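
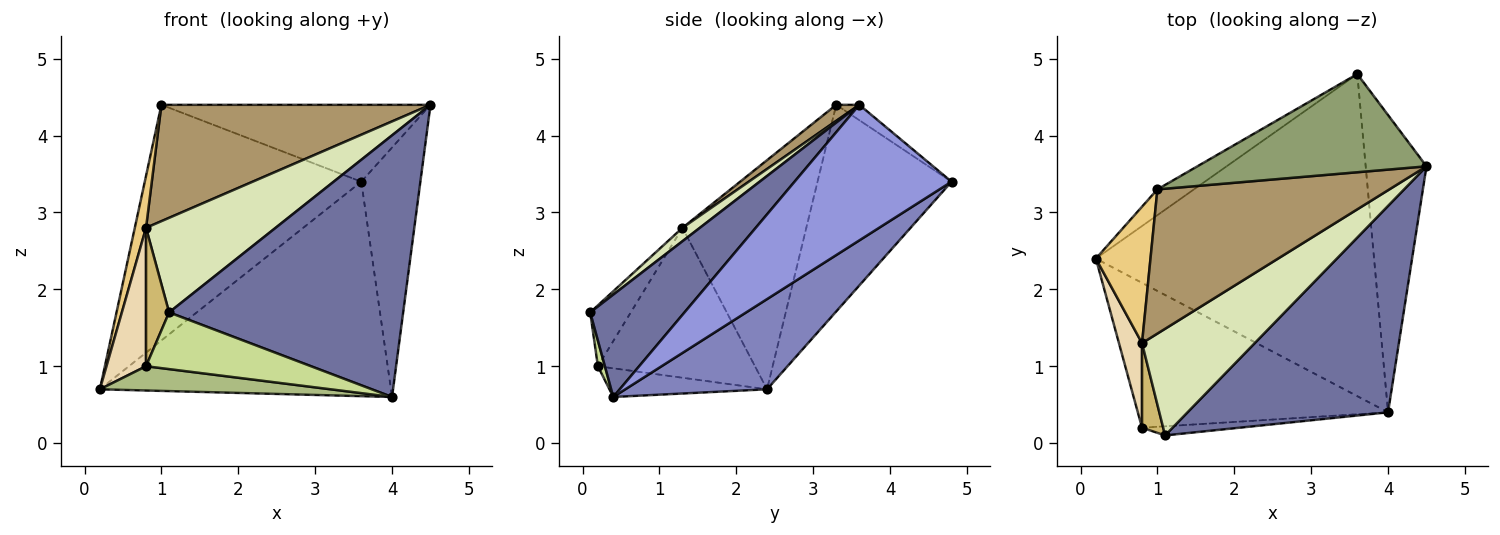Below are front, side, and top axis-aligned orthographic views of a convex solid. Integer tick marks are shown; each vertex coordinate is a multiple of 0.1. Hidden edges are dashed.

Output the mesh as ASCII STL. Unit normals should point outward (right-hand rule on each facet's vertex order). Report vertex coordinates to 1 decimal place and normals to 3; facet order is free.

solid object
 facet normal 0.301 -0.748 0.591
  outer loop
   vertex 1.1 0.1 1.7
   vertex 4.0 0.4 0.6
   vertex 4.5 3.6 4.4
  endloop
 endfacet
 facet normal 0.260 0.535 -0.804
  outer loop
   vertex 3.6 4.8 3.4
   vertex 4.0 0.4 0.6
   vertex 0.2 2.4 0.7
  endloop
 endfacet
 facet normal 0.863 0.325 -0.387
  outer loop
   vertex 3.6 4.8 3.4
   vertex 4.5 3.6 4.4
   vertex 4.0 0.4 0.6
  endloop
 endfacet
 facet normal -0.524 0.847 -0.093
  outer loop
   vertex 3.6 4.8 3.4
   vertex 0.2 2.4 0.7
   vertex 1.0 3.3 4.4
  endloop
 endfacet
 facet normal -0.053 0.616 0.786
  outer loop
   vertex 3.6 4.8 3.4
   vertex 1.0 3.3 4.4
   vertex 4.5 3.6 4.4
  endloop
 endfacet
 facet normal -0.112 -0.164 -0.980
  outer loop
   vertex 0.8 0.2 1.0
   vertex 0.2 2.4 0.7
   vertex 4.0 0.4 0.6
  endloop
 endfacet
 facet normal 0.042 -0.986 -0.159
  outer loop
   vertex 0.8 0.2 1.0
   vertex 4.0 0.4 0.6
   vertex 1.1 0.1 1.7
  endloop
 endfacet
 facet normal 0.089 -0.661 0.745
  outer loop
   vertex 0.8 1.3 2.8
   vertex 1.1 0.1 1.7
   vertex 4.5 3.6 4.4
  endloop
 endfacet
 facet normal 0.054 -0.627 0.777
  outer loop
   vertex 0.8 1.3 2.8
   vertex 4.5 3.6 4.4
   vertex 1.0 3.3 4.4
  endloop
 endfacet
 facet normal -0.832 -0.473 0.289
  outer loop
   vertex 0.8 1.3 2.8
   vertex 0.8 0.2 1.0
   vertex 1.1 0.1 1.7
  endloop
 endfacet
 facet normal -0.969 -0.088 0.231
  outer loop
   vertex 0.8 1.3 2.8
   vertex 1.0 3.3 4.4
   vertex 0.2 2.4 0.7
  endloop
 endfacet
 facet normal -0.959 -0.241 0.148
  outer loop
   vertex 0.8 1.3 2.8
   vertex 0.2 2.4 0.7
   vertex 0.8 0.2 1.0
  endloop
 endfacet
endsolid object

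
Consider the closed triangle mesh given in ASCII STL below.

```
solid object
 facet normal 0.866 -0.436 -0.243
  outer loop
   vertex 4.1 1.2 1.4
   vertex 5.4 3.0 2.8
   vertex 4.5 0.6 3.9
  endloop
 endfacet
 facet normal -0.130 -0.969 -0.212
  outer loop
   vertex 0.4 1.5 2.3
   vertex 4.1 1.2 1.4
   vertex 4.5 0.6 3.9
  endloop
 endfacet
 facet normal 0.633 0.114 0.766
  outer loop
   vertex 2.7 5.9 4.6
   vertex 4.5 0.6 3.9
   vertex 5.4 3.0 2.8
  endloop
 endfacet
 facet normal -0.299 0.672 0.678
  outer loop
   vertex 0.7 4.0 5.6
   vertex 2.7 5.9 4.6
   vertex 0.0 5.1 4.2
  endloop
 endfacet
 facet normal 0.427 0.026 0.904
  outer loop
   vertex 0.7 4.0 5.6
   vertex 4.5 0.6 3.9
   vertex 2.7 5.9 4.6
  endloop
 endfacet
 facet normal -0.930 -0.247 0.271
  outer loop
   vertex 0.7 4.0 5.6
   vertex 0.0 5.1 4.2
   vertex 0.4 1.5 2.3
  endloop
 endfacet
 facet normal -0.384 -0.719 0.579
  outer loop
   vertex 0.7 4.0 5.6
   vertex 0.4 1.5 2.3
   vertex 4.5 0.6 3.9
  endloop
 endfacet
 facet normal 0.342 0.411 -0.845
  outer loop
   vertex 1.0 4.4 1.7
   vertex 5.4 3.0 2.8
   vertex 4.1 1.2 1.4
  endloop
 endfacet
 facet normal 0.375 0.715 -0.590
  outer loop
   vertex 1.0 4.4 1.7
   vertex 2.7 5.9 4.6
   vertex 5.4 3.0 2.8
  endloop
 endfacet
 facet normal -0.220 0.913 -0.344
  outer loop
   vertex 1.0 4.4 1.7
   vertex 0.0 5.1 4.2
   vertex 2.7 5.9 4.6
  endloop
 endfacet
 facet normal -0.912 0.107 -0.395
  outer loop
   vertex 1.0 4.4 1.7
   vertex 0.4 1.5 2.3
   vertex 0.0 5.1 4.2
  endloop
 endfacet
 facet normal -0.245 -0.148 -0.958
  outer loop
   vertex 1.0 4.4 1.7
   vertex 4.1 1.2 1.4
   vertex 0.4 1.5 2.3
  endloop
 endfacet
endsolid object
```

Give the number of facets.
12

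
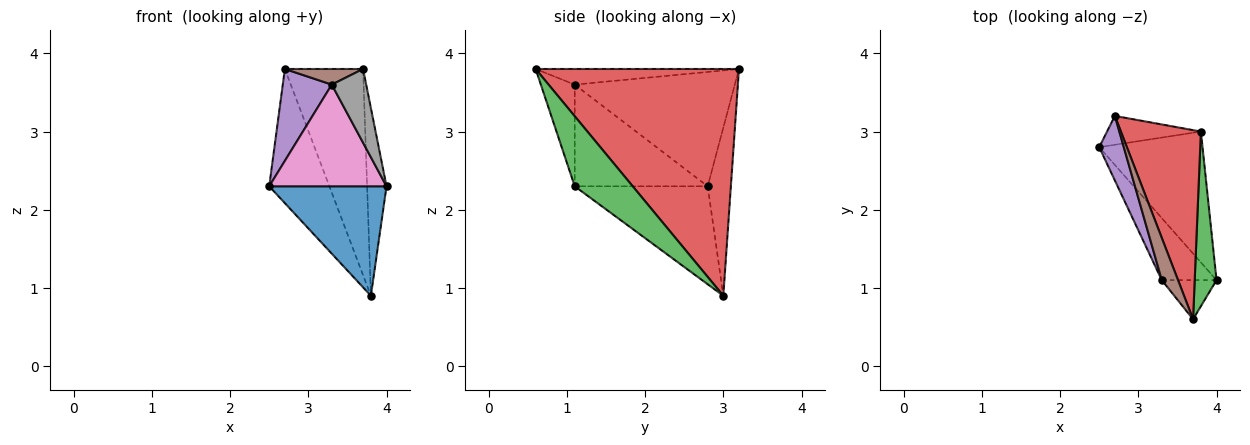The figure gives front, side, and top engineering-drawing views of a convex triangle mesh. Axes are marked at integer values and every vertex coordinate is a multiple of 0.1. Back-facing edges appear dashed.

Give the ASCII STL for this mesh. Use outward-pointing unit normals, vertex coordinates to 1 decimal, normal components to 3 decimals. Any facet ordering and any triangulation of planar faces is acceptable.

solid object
 facet normal -0.588 -0.519 -0.620
  outer loop
   vertex 3.8 3.0 0.9
   vertex 4.0 1.1 2.3
   vertex 2.5 2.8 2.3
  endloop
 endfacet
 facet normal -0.353 0.915 -0.197
  outer loop
   vertex 2.7 3.2 3.8
   vertex 3.8 3.0 0.9
   vertex 2.5 2.8 2.3
  endloop
 endfacet
 facet normal 0.909 0.305 0.283
  outer loop
   vertex 3.7 0.6 3.8
   vertex 4.0 1.1 2.3
   vertex 3.8 3.0 0.9
  endloop
 endfacet
 facet normal 0.887 0.341 0.313
  outer loop
   vertex 3.7 0.6 3.8
   vertex 3.8 3.0 0.9
   vertex 2.7 3.2 3.8
  endloop
 endfacet
 facet normal -0.937 -0.287 0.201
  outer loop
   vertex 3.3 1.1 3.6
   vertex 2.7 3.2 3.8
   vertex 2.5 2.8 2.3
  endloop
 endfacet
 facet normal -0.670 -0.258 0.696
  outer loop
   vertex 3.3 1.1 3.6
   vertex 3.7 0.6 3.8
   vertex 2.7 3.2 3.8
  endloop
 endfacet
 facet normal -0.695 -0.614 -0.374
  outer loop
   vertex 3.3 1.1 3.6
   vertex 2.5 2.8 2.3
   vertex 4.0 1.1 2.3
  endloop
 endfacet
 facet normal -0.656 -0.666 -0.353
  outer loop
   vertex 3.3 1.1 3.6
   vertex 4.0 1.1 2.3
   vertex 3.7 0.6 3.8
  endloop
 endfacet
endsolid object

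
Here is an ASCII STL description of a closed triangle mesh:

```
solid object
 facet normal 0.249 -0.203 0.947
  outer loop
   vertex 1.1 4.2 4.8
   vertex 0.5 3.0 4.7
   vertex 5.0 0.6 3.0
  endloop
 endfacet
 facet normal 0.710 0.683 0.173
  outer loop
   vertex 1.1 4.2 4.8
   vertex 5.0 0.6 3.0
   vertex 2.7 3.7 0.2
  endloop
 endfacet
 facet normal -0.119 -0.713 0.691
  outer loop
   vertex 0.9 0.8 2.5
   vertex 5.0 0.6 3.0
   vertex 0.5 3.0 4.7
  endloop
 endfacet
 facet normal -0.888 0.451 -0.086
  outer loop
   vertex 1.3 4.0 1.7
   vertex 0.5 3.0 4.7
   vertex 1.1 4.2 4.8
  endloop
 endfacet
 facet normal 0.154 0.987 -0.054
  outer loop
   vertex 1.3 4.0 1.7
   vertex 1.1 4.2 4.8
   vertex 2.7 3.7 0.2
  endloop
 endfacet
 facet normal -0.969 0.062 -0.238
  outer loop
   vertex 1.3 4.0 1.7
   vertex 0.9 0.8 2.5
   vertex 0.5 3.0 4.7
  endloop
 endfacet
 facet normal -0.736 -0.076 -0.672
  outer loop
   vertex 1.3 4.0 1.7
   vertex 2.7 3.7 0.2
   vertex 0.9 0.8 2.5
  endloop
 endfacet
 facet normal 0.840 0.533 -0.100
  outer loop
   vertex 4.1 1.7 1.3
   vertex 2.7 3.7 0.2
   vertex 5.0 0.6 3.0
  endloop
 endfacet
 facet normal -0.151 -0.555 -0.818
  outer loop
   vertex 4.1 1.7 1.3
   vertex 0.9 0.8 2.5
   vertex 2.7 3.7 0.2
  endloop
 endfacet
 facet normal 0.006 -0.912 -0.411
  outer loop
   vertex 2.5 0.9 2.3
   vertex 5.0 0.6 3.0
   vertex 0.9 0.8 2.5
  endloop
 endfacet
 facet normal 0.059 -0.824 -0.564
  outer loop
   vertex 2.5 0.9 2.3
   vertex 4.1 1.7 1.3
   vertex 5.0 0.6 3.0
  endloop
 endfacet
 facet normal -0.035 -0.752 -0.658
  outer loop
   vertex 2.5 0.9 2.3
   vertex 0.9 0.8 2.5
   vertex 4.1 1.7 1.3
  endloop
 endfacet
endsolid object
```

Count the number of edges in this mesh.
18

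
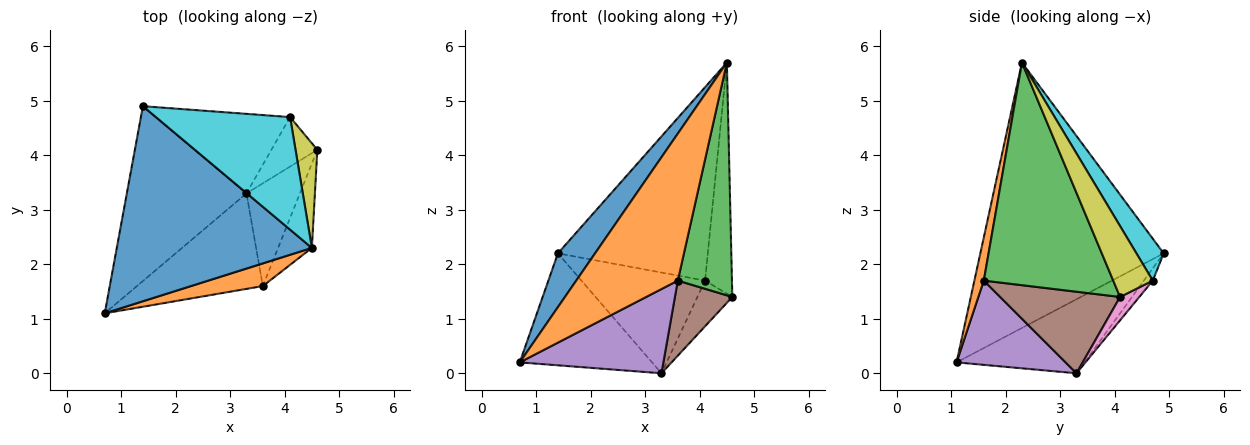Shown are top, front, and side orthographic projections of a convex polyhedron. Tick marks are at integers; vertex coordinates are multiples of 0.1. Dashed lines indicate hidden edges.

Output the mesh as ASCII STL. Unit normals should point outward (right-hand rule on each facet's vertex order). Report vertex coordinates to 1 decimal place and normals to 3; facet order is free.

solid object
 facet normal -0.795 -0.161 0.585
  outer loop
   vertex 4.5 2.3 5.7
   vertex 1.4 4.9 2.2
   vertex 0.7 1.1 0.2
  endloop
 endfacet
 facet normal 0.091 -0.984 0.152
  outer loop
   vertex 3.6 1.6 1.7
   vertex 4.5 2.3 5.7
   vertex 0.7 1.1 0.2
  endloop
 endfacet
 facet normal 0.914 -0.382 -0.139
  outer loop
   vertex 3.6 1.6 1.7
   vertex 4.6 4.1 1.4
   vertex 4.5 2.3 5.7
  endloop
 endfacet
 facet normal -0.462 0.478 -0.747
  outer loop
   vertex 3.3 3.3 0.0
   vertex 0.7 1.1 0.2
   vertex 1.4 4.9 2.2
  endloop
 endfacet
 facet normal 0.449 -0.591 -0.670
  outer loop
   vertex 3.3 3.3 0.0
   vertex 3.6 1.6 1.7
   vertex 0.7 1.1 0.2
  endloop
 endfacet
 facet normal 0.777 -0.372 -0.509
  outer loop
   vertex 3.3 3.3 0.0
   vertex 4.6 4.1 1.4
   vertex 3.6 1.6 1.7
  endloop
 endfacet
 facet normal 0.350 0.636 -0.688
  outer loop
   vertex 4.1 4.7 1.7
   vertex 4.6 4.1 1.4
   vertex 3.3 3.3 0.0
  endloop
 endfacet
 facet normal -0.057 0.784 -0.619
  outer loop
   vertex 4.1 4.7 1.7
   vertex 3.3 3.3 0.0
   vertex 1.4 4.9 2.2
  endloop
 endfacet
 facet normal 0.802 0.545 0.247
  outer loop
   vertex 4.1 4.7 1.7
   vertex 4.5 2.3 5.7
   vertex 4.6 4.1 1.4
  endloop
 endfacet
 facet normal 0.155 0.854 0.497
  outer loop
   vertex 4.1 4.7 1.7
   vertex 1.4 4.9 2.2
   vertex 4.5 2.3 5.7
  endloop
 endfacet
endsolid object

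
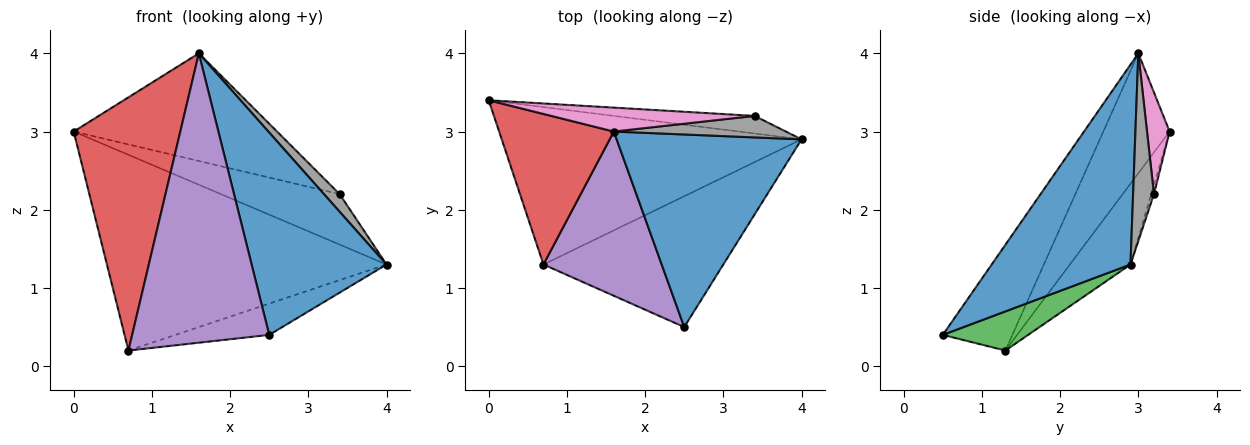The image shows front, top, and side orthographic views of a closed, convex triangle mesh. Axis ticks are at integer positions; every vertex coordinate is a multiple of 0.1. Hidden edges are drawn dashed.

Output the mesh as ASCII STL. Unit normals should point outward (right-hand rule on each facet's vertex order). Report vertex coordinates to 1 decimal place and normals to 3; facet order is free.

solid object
 facet normal 0.598 -0.581 0.553
  outer loop
   vertex 1.6 3.0 4.0
   vertex 2.5 0.5 0.4
   vertex 4.0 2.9 1.3
  endloop
 endfacet
 facet normal -0.167 0.768 -0.618
  outer loop
   vertex 0.7 1.3 0.2
   vertex 0.0 3.4 3.0
   vertex 4.0 2.9 1.3
  endloop
 endfacet
 facet normal 0.207 0.228 -0.952
  outer loop
   vertex 0.7 1.3 0.2
   vertex 4.0 2.9 1.3
   vertex 2.5 0.5 0.4
  endloop
 endfacet
 facet normal -0.471 -0.758 0.451
  outer loop
   vertex 0.7 1.3 0.2
   vertex 1.6 3.0 4.0
   vertex 0.0 3.4 3.0
  endloop
 endfacet
 facet normal -0.404 -0.796 0.452
  outer loop
   vertex 0.7 1.3 0.2
   vertex 2.5 0.5 0.4
   vertex 1.6 3.0 4.0
  endloop
 endfacet
 facet normal -0.022 0.944 -0.329
  outer loop
   vertex 3.4 3.2 2.2
   vertex 4.0 2.9 1.3
   vertex 0.0 3.4 3.0
  endloop
 endfacet
 facet normal 0.108 0.970 0.216
  outer loop
   vertex 3.4 3.2 2.2
   vertex 0.0 3.4 3.0
   vertex 1.6 3.0 4.0
  endloop
 endfacet
 facet normal 0.645 -0.484 0.591
  outer loop
   vertex 3.4 3.2 2.2
   vertex 1.6 3.0 4.0
   vertex 4.0 2.9 1.3
  endloop
 endfacet
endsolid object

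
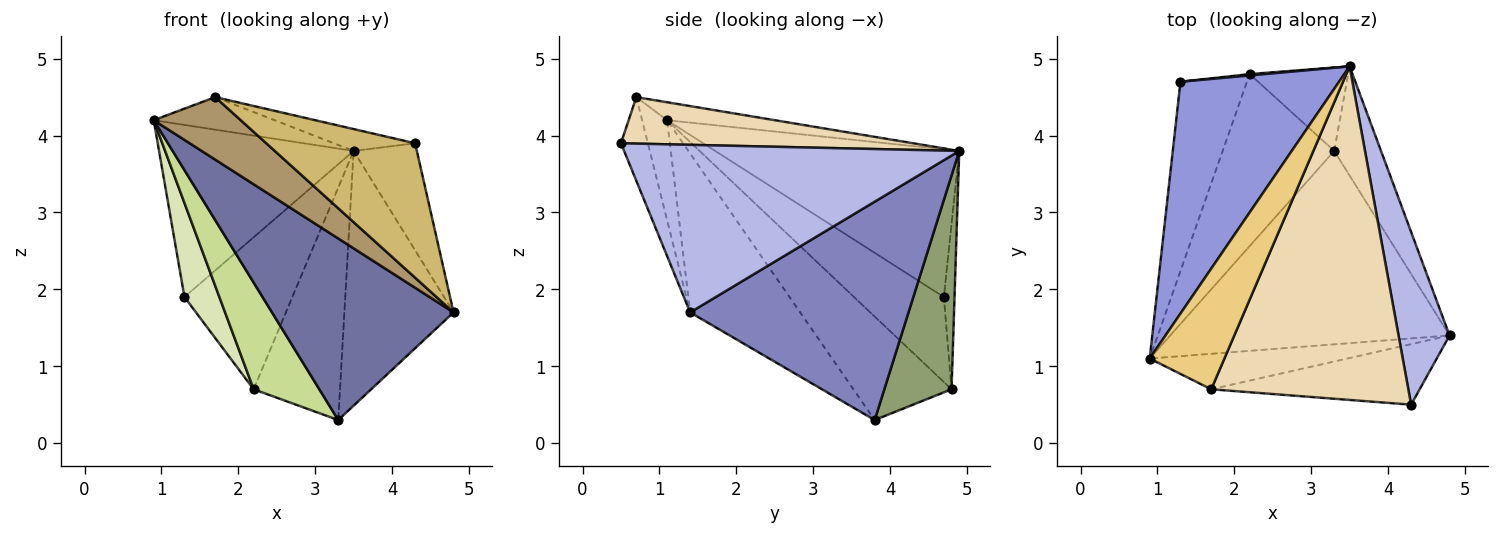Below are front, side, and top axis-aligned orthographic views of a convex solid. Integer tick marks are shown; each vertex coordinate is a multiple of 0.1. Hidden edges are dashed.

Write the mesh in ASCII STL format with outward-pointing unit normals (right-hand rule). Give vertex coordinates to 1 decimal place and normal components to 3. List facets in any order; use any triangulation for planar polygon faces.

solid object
 facet normal -0.383 -0.632 -0.673
  outer loop
   vertex 3.3 3.8 0.3
   vertex 4.8 1.4 1.7
   vertex 0.9 1.1 4.2
  endloop
 endfacet
 facet normal 0.878 0.439 -0.188
  outer loop
   vertex 3.3 3.8 0.3
   vertex 3.5 4.9 3.8
   vertex 4.8 1.4 1.7
  endloop
 endfacet
 facet normal -0.599 0.477 0.643
  outer loop
   vertex 1.3 4.7 1.9
   vertex 0.9 1.1 4.2
   vertex 3.5 4.9 3.8
  endloop
 endfacet
 facet normal 0.941 0.178 0.287
  outer loop
   vertex 4.3 0.5 3.9
   vertex 4.8 1.4 1.7
   vertex 3.5 4.9 3.8
  endloop
 endfacet
 facet normal 0.591 0.759 -0.272
  outer loop
   vertex 2.2 4.8 0.7
   vertex 3.5 4.9 3.8
   vertex 3.3 3.8 0.3
  endloop
 endfacet
 facet normal -0.098 0.995 0.009
  outer loop
   vertex 2.2 4.8 0.7
   vertex 1.3 4.7 1.9
   vertex 3.5 4.9 3.8
  endloop
 endfacet
 facet normal -0.619 -0.414 -0.667
  outer loop
   vertex 2.2 4.8 0.7
   vertex 3.3 3.8 0.3
   vertex 0.9 1.1 4.2
  endloop
 endfacet
 facet normal -0.753 -0.293 -0.589
  outer loop
   vertex 2.2 4.8 0.7
   vertex 0.9 1.1 4.2
   vertex 1.3 4.7 1.9
  endloop
 endfacet
 facet normal -0.242 -0.844 -0.479
  outer loop
   vertex 1.7 0.7 4.5
   vertex 0.9 1.1 4.2
   vertex 4.8 1.4 1.7
  endloop
 endfacet
 facet normal -0.163 -0.900 -0.405
  outer loop
   vertex 1.7 0.7 4.5
   vertex 4.8 1.4 1.7
   vertex 4.3 0.5 3.9
  endloop
 endfacet
 facet normal -0.226 0.254 0.941
  outer loop
   vertex 1.7 0.7 4.5
   vertex 3.5 4.9 3.8
   vertex 0.9 1.1 4.2
  endloop
 endfacet
 facet normal 0.229 0.064 0.971
  outer loop
   vertex 1.7 0.7 4.5
   vertex 4.3 0.5 3.9
   vertex 3.5 4.9 3.8
  endloop
 endfacet
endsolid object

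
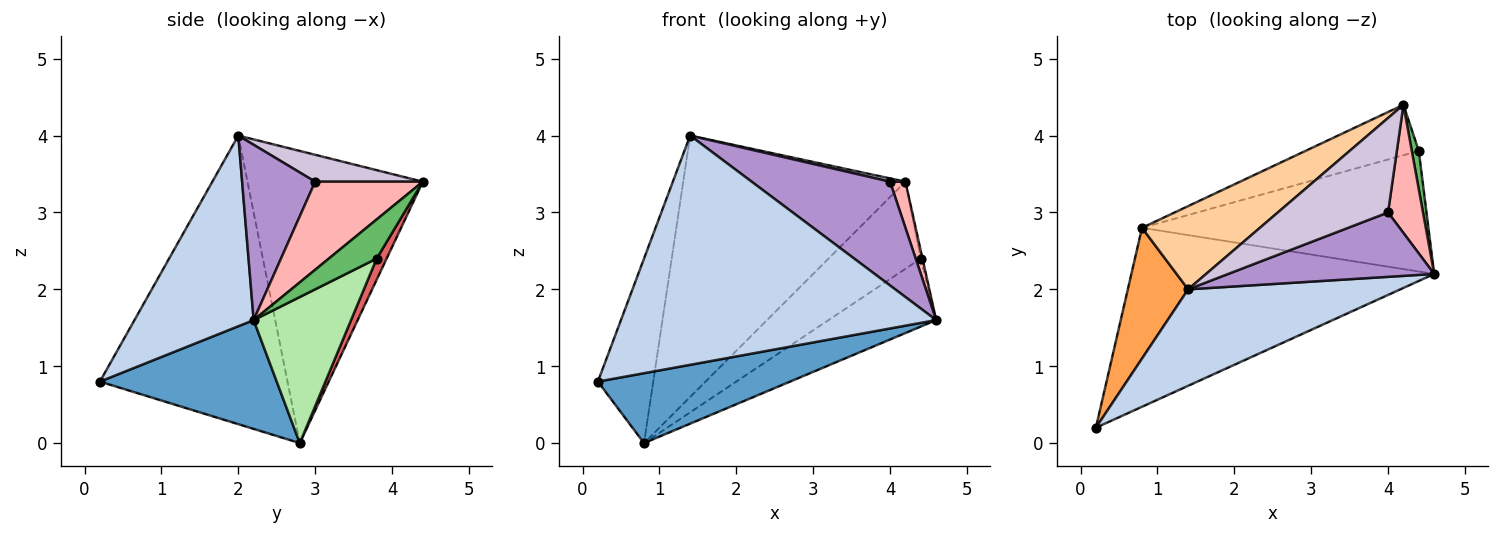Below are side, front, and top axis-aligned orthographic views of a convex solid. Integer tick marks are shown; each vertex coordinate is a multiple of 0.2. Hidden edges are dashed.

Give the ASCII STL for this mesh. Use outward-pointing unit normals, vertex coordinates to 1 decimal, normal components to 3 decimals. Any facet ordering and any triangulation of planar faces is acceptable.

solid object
 facet normal 0.317 -0.345 -0.883
  outer loop
   vertex 0.8 2.8 0.0
   vertex 4.6 2.2 1.6
   vertex 0.2 0.2 0.8
  endloop
 endfacet
 facet normal 0.329 -0.870 0.366
  outer loop
   vertex 1.4 2.0 4.0
   vertex 0.2 0.2 0.8
   vertex 4.6 2.2 1.6
  endloop
 endfacet
 facet normal -0.940 0.277 0.197
  outer loop
   vertex 1.4 2.0 4.0
   vertex 0.8 2.8 0.0
   vertex 0.2 0.2 0.8
  endloop
 endfacet
 facet normal -0.601 0.762 0.242
  outer loop
   vertex 1.4 2.0 4.0
   vertex 4.2 4.4 3.4
   vertex 0.8 2.8 0.0
  endloop
 endfacet
 facet normal 0.984 0.035 0.176
  outer loop
   vertex 4.4 3.8 2.4
   vertex 4.2 4.4 3.4
   vertex 4.6 2.2 1.6
  endloop
 endfacet
 facet normal 0.406 0.449 -0.796
  outer loop
   vertex 4.4 3.8 2.4
   vertex 4.6 2.2 1.6
   vertex 0.8 2.8 0.0
  endloop
 endfacet
 facet normal 0.093 0.862 -0.499
  outer loop
   vertex 4.4 3.8 2.4
   vertex 0.8 2.8 0.0
   vertex 4.2 4.4 3.4
  endloop
 endfacet
 facet normal 0.921 -0.132 0.366
  outer loop
   vertex 4.0 3.0 3.4
   vertex 4.6 2.2 1.6
   vertex 4.2 4.4 3.4
  endloop
 endfacet
 facet normal 0.409 -0.775 0.481
  outer loop
   vertex 4.0 3.0 3.4
   vertex 1.4 2.0 4.0
   vertex 4.6 2.2 1.6
  endloop
 endfacet
 facet normal 0.237 -0.034 0.971
  outer loop
   vertex 4.0 3.0 3.4
   vertex 4.2 4.4 3.4
   vertex 1.4 2.0 4.0
  endloop
 endfacet
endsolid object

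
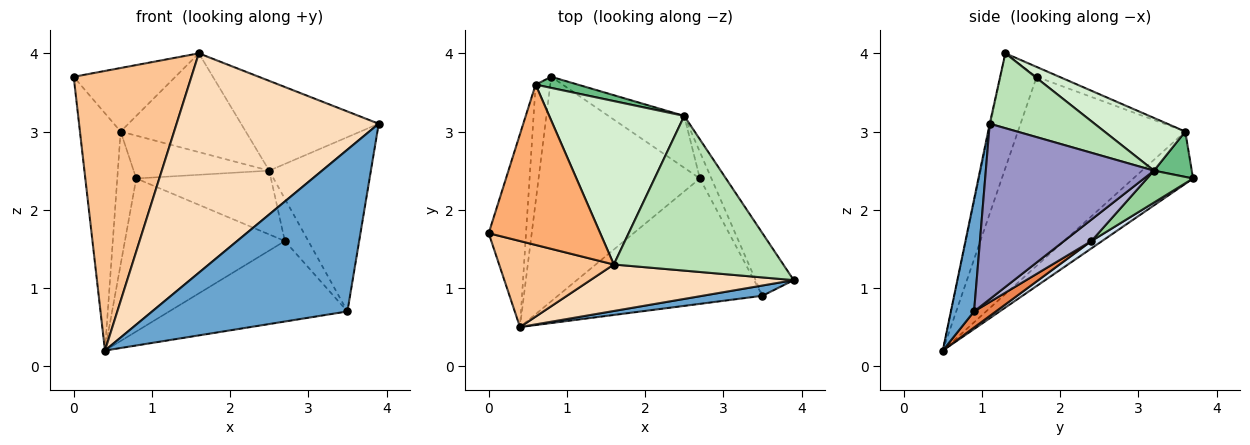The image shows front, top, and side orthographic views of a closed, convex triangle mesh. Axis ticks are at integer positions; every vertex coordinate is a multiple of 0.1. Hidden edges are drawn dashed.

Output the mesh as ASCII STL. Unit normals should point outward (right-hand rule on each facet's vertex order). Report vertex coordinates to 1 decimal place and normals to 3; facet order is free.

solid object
 facet normal 0.118 -0.991 0.063
  outer loop
   vertex 3.5 0.9 0.7
   vertex 3.9 1.1 3.1
   vertex 0.4 0.5 0.2
  endloop
 endfacet
 facet normal -0.954 0.232 -0.189
  outer loop
   vertex 0.6 3.6 3.0
   vertex 0.4 0.5 0.2
   vertex 0.0 1.7 3.7
  endloop
 endfacet
 facet normal -0.921 0.293 -0.258
  outer loop
   vertex 0.6 3.6 3.0
   vertex 0.8 3.7 2.4
   vertex 0.4 0.5 0.2
  endloop
 endfacet
 facet normal 0.038 0.563 -0.826
  outer loop
   vertex 2.7 2.4 1.6
   vertex 0.4 0.5 0.2
   vertex 0.8 3.7 2.4
  endloop
 endfacet
 facet normal 0.066 0.539 -0.840
  outer loop
   vertex 2.7 2.4 1.6
   vertex 3.5 0.9 0.7
   vertex 0.4 0.5 0.2
  endloop
 endfacet
 facet normal -0.082 0.367 0.927
  outer loop
   vertex 1.6 1.3 4.0
   vertex 0.6 3.6 3.0
   vertex 0.0 1.7 3.7
  endloop
 endfacet
 facet normal -0.282 -0.917 0.282
  outer loop
   vertex 1.6 1.3 4.0
   vertex 0.0 1.7 3.7
   vertex 0.4 0.5 0.2
  endloop
 endfacet
 facet normal -0.004 -0.978 0.207
  outer loop
   vertex 1.6 1.3 4.0
   vertex 0.4 0.5 0.2
   vertex 3.9 1.1 3.1
  endloop
 endfacet
 facet normal 0.261 0.934 0.243
  outer loop
   vertex 2.5 3.2 2.5
   vertex 0.8 3.7 2.4
   vertex 0.6 3.6 3.0
  endloop
 endfacet
 facet normal 0.256 0.750 -0.610
  outer loop
   vertex 2.5 3.2 2.5
   vertex 2.7 2.4 1.6
   vertex 0.8 3.7 2.4
  endloop
 endfacet
 facet normal 0.357 0.469 0.808
  outer loop
   vertex 2.5 3.2 2.5
   vertex 1.6 1.3 4.0
   vertex 3.9 1.1 3.1
  endloop
 endfacet
 facet normal 0.317 0.491 0.812
  outer loop
   vertex 2.5 3.2 2.5
   vertex 0.6 3.6 3.0
   vertex 1.6 1.3 4.0
  endloop
 endfacet
 facet normal 0.841 0.509 -0.183
  outer loop
   vertex 2.5 3.2 2.5
   vertex 3.9 1.1 3.1
   vertex 3.5 0.9 0.7
  endloop
 endfacet
 facet normal 0.703 0.602 -0.379
  outer loop
   vertex 2.5 3.2 2.5
   vertex 3.5 0.9 0.7
   vertex 2.7 2.4 1.6
  endloop
 endfacet
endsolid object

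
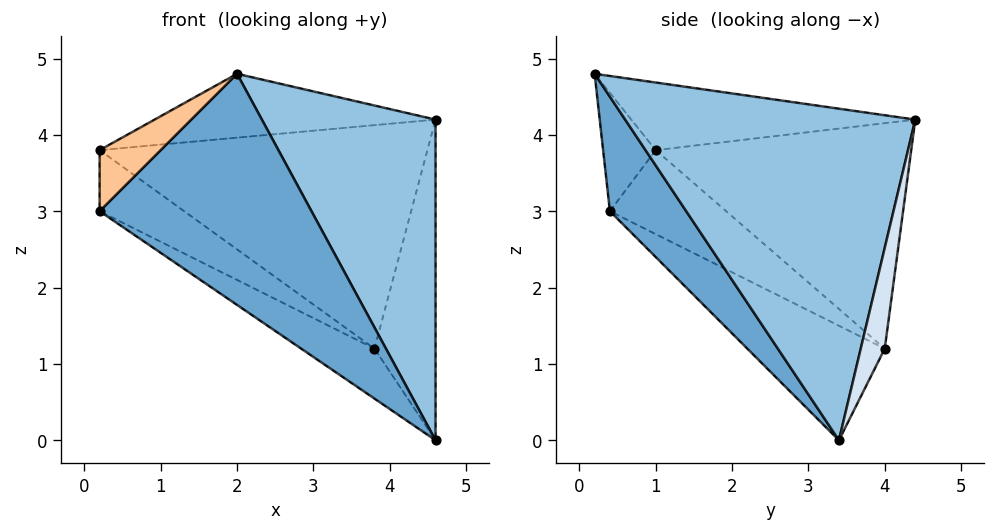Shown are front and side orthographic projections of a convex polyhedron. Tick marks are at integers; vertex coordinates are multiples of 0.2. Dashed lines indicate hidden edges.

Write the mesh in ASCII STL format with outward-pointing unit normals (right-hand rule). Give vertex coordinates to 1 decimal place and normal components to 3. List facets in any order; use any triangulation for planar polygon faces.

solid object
 facet normal 0.310 -0.860 -0.405
  outer loop
   vertex 2.0 0.2 4.8
   vertex 0.2 0.4 3.0
   vertex 4.6 3.4 0.0
  endloop
 endfacet
 facet normal 0.852 -0.510 0.121
  outer loop
   vertex 4.6 4.4 4.2
   vertex 2.0 0.2 4.8
   vertex 4.6 3.4 0.0
  endloop
 endfacet
 facet normal -0.681 0.363 -0.636
  outer loop
   vertex 3.8 4.0 1.2
   vertex 4.6 3.4 0.0
   vertex 0.2 0.4 3.0
  endloop
 endfacet
 facet normal 0.357 0.909 -0.216
  outer loop
   vertex 3.8 4.0 1.2
   vertex 4.6 4.4 4.2
   vertex 4.6 3.4 0.0
  endloop
 endfacet
 facet normal -0.740 0.538 -0.404
  outer loop
   vertex 0.2 1.0 3.8
   vertex 3.8 4.0 1.2
   vertex 0.2 0.4 3.0
  endloop
 endfacet
 facet normal -0.614 0.787 0.059
  outer loop
   vertex 0.2 1.0 3.8
   vertex 4.6 4.4 4.2
   vertex 3.8 4.0 1.2
  endloop
 endfacet
 facet normal -0.567 -0.659 0.494
  outer loop
   vertex 0.2 1.0 3.8
   vertex 0.2 0.4 3.0
   vertex 2.0 0.2 4.8
  endloop
 endfacet
 facet normal -0.339 0.336 0.879
  outer loop
   vertex 0.2 1.0 3.8
   vertex 2.0 0.2 4.8
   vertex 4.6 4.4 4.2
  endloop
 endfacet
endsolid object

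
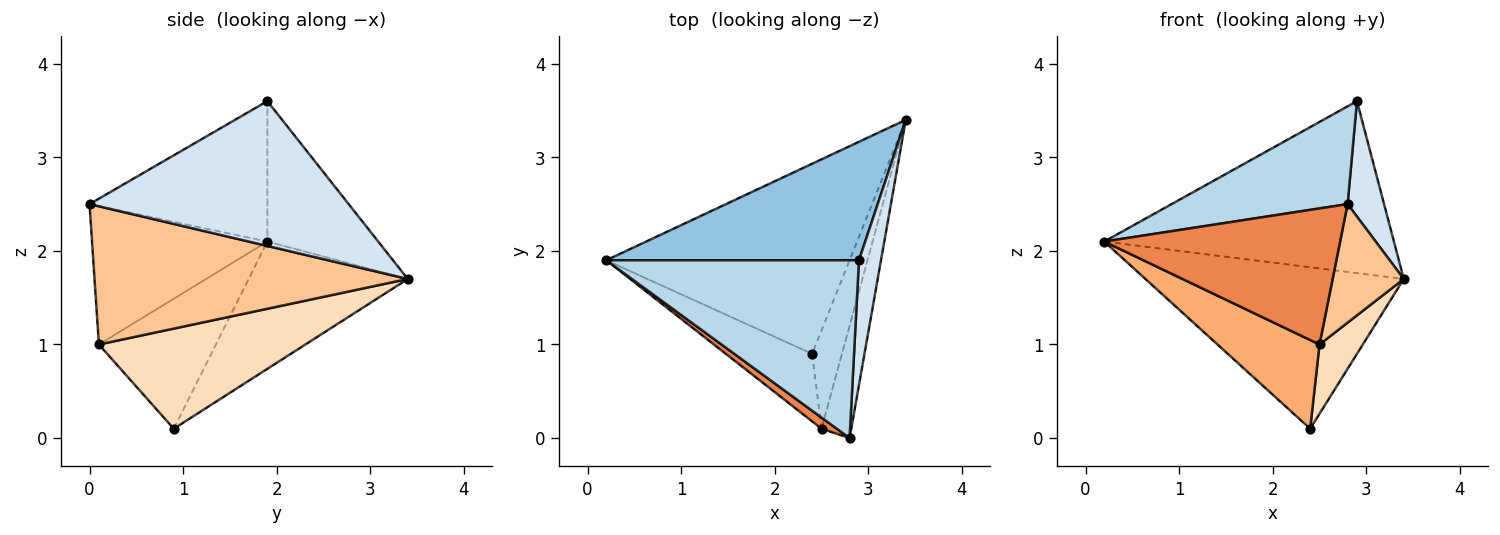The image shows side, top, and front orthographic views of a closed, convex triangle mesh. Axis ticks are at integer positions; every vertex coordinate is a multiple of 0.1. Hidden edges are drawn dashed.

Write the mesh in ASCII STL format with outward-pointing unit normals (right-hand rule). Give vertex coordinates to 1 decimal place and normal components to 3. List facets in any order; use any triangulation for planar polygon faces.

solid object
 facet normal -0.370 0.601 -0.708
  outer loop
   vertex 2.4 0.9 0.1
   vertex 0.2 1.9 2.1
   vertex 3.4 3.4 1.7
  endloop
 endfacet
 facet normal -0.301 0.785 0.541
  outer loop
   vertex 2.9 1.9 3.6
   vertex 3.4 3.4 1.7
   vertex 0.2 1.9 2.1
  endloop
 endfacet
 facet normal -0.438 -0.433 0.788
  outer loop
   vertex 2.9 1.9 3.6
   vertex 0.2 1.9 2.1
   vertex 2.8 0.0 2.5
  endloop
 endfacet
 facet normal 0.979 -0.138 0.149
  outer loop
   vertex 2.9 1.9 3.6
   vertex 2.8 0.0 2.5
   vertex 3.4 3.4 1.7
  endloop
 endfacet
 facet normal -0.595 -0.801 0.066
  outer loop
   vertex 2.5 0.1 1.0
   vertex 2.8 0.0 2.5
   vertex 0.2 1.9 2.1
  endloop
 endfacet
 facet normal -0.674 -0.588 -0.448
  outer loop
   vertex 2.5 0.1 1.0
   vertex 0.2 1.9 2.1
   vertex 2.4 0.9 0.1
  endloop
 endfacet
 facet normal 0.954 -0.217 -0.205
  outer loop
   vertex 2.5 0.1 1.0
   vertex 3.4 3.4 1.7
   vertex 2.8 0.0 2.5
  endloop
 endfacet
 facet normal 0.940 -0.197 -0.280
  outer loop
   vertex 2.5 0.1 1.0
   vertex 2.4 0.9 0.1
   vertex 3.4 3.4 1.7
  endloop
 endfacet
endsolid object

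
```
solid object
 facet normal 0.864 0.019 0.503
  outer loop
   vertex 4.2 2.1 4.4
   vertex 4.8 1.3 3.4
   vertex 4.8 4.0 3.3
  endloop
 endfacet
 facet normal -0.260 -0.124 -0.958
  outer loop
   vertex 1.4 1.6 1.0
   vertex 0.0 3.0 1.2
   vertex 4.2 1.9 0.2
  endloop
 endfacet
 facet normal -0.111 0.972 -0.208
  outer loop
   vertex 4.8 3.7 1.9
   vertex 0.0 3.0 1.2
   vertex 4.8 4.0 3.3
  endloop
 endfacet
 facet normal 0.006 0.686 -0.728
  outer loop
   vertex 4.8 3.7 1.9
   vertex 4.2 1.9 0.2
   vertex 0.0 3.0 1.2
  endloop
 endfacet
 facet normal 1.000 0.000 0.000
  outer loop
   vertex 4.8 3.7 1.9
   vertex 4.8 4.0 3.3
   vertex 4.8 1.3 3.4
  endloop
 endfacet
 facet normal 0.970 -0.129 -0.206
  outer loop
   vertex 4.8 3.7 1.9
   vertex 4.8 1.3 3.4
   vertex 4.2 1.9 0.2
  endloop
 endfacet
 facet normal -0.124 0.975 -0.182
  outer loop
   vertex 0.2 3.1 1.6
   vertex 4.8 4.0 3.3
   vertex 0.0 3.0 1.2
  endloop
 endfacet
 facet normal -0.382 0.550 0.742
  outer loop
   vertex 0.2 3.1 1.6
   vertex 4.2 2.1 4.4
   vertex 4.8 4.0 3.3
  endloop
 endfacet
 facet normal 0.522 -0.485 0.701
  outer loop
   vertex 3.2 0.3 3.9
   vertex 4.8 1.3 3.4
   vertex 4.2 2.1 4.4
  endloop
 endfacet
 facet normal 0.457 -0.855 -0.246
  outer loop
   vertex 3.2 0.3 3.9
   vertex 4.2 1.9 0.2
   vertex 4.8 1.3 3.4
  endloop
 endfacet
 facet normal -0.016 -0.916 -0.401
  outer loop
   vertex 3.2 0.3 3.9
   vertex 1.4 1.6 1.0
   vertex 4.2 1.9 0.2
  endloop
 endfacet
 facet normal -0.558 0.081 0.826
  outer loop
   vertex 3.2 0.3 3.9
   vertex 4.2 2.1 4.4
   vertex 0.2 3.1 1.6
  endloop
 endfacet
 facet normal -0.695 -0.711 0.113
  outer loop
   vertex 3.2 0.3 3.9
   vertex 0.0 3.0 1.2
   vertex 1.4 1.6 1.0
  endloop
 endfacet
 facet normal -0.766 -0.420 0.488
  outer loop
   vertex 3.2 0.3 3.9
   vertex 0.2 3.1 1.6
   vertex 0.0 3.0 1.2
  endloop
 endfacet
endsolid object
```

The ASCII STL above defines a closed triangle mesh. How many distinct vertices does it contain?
9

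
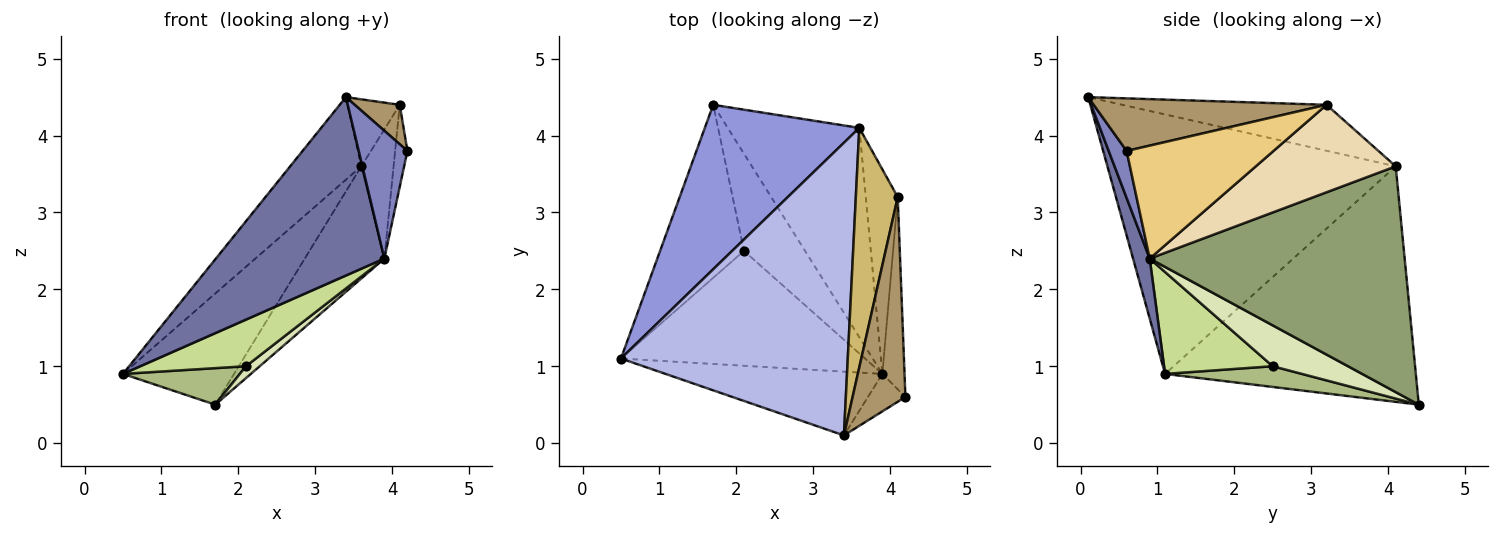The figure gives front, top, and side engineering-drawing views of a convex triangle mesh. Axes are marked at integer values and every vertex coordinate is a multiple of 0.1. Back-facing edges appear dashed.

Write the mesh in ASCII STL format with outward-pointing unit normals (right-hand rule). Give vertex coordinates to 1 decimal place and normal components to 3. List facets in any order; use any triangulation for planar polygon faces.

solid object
 facet normal 0.093 -0.938 -0.335
  outer loop
   vertex 3.9 0.9 2.4
   vertex 3.4 0.1 4.5
   vertex 0.5 1.1 0.9
  endloop
 endfacet
 facet normal 0.333 -0.905 -0.265
  outer loop
   vertex 3.9 0.9 2.4
   vertex 4.2 0.6 3.8
   vertex 3.4 0.1 4.5
  endloop
 endfacet
 facet normal -0.784 0.347 0.514
  outer loop
   vertex 3.6 4.1 3.6
   vertex 1.7 4.4 0.5
   vertex 0.5 1.1 0.9
  endloop
 endfacet
 facet normal -0.740 0.183 0.647
  outer loop
   vertex 3.6 4.1 3.6
   vertex 0.5 1.1 0.9
   vertex 3.4 0.1 4.5
  endloop
 endfacet
 facet normal 0.834 0.260 -0.486
  outer loop
   vertex 3.6 4.1 3.6
   vertex 3.9 0.9 2.4
   vertex 1.7 4.4 0.5
  endloop
 endfacet
 facet normal 0.235 -0.201 -0.951
  outer loop
   vertex 2.1 2.5 1.0
   vertex 0.5 1.1 0.9
   vertex 1.7 4.4 0.5
  endloop
 endfacet
 facet normal 0.361 -0.350 -0.864
  outer loop
   vertex 2.1 2.5 1.0
   vertex 3.9 0.9 2.4
   vertex 0.5 1.1 0.9
  endloop
 endfacet
 facet normal 0.553 -0.101 -0.827
  outer loop
   vertex 2.1 2.5 1.0
   vertex 1.7 4.4 0.5
   vertex 3.9 0.9 2.4
  endloop
 endfacet
 facet normal 0.699 -0.135 0.702
  outer loop
   vertex 4.1 3.2 4.4
   vertex 3.4 0.1 4.5
   vertex 4.2 0.6 3.8
  endloop
 endfacet
 facet normal -0.726 0.185 0.662
  outer loop
   vertex 4.1 3.2 4.4
   vertex 3.6 4.1 3.6
   vertex 3.4 0.1 4.5
  endloop
 endfacet
 facet normal 0.978 0.082 -0.192
  outer loop
   vertex 4.1 3.2 4.4
   vertex 4.2 0.6 3.8
   vertex 3.9 0.9 2.4
  endloop
 endfacet
 facet normal 0.918 0.212 -0.335
  outer loop
   vertex 4.1 3.2 4.4
   vertex 3.9 0.9 2.4
   vertex 3.6 4.1 3.6
  endloop
 endfacet
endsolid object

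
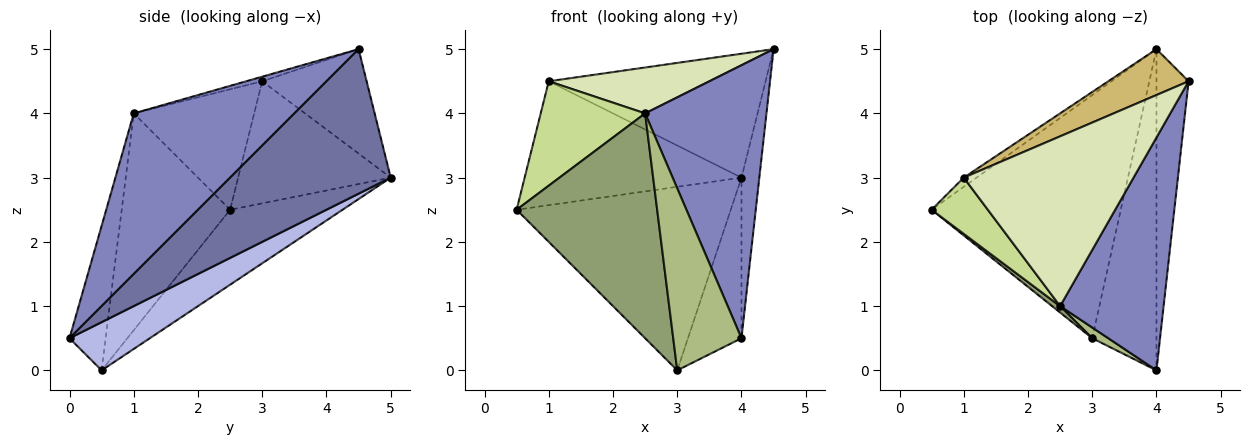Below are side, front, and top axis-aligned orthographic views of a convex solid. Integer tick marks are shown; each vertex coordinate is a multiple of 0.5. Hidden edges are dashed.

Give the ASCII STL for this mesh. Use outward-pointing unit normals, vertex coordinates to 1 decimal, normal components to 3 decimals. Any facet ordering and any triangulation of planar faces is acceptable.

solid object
 facet normal 0.970 0.108 -0.216
  outer loop
   vertex 4.0 5.0 3.0
   vertex 4.5 4.5 5.0
   vertex 4.0 0.0 0.5
  endloop
 endfacet
 facet normal 0.710 -0.536 0.457
  outer loop
   vertex 2.5 1.0 4.0
   vertex 4.0 0.0 0.5
   vertex 4.5 4.5 5.0
  endloop
 endfacet
 facet normal -0.302 0.574 -0.761
  outer loop
   vertex 3.0 0.5 0.0
   vertex 0.5 2.5 2.5
   vertex 4.0 5.0 3.0
  endloop
 endfacet
 facet normal 0.557 0.371 -0.743
  outer loop
   vertex 3.0 0.5 0.0
   vertex 4.0 5.0 3.0
   vertex 4.0 0.0 0.5
  endloop
 endfacet
 facet normal -0.611 -0.792 0.023
  outer loop
   vertex 3.0 0.5 0.0
   vertex 2.5 1.0 4.0
   vertex 0.5 2.5 2.5
  endloop
 endfacet
 facet normal -0.467 -0.883 0.052
  outer loop
   vertex 3.0 0.5 0.0
   vertex 4.0 0.0 0.5
   vertex 2.5 1.0 4.0
  endloop
 endfacet
 facet normal -0.713 -0.618 0.333
  outer loop
   vertex 1.0 3.0 4.5
   vertex 0.5 2.5 2.5
   vertex 2.5 1.0 4.0
  endloop
 endfacet
 facet normal -0.026 -0.261 0.965
  outer loop
   vertex 1.0 3.0 4.5
   vertex 2.5 1.0 4.0
   vertex 4.5 4.5 5.0
  endloop
 endfacet
 facet normal -0.574 0.816 -0.060
  outer loop
   vertex 1.0 3.0 4.5
   vertex 4.0 5.0 3.0
   vertex 0.5 2.5 2.5
  endloop
 endfacet
 facet normal -0.412 0.855 0.317
  outer loop
   vertex 1.0 3.0 4.5
   vertex 4.5 4.5 5.0
   vertex 4.0 5.0 3.0
  endloop
 endfacet
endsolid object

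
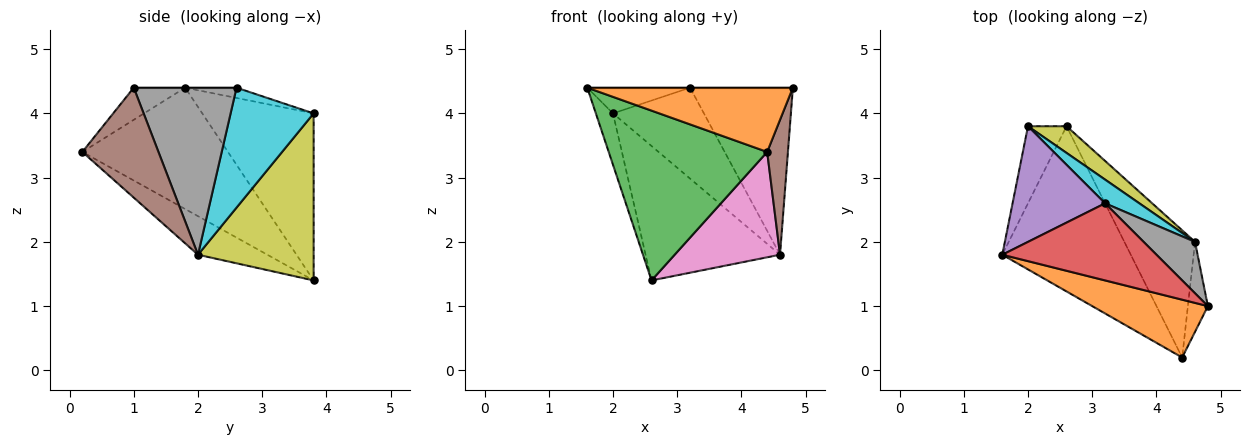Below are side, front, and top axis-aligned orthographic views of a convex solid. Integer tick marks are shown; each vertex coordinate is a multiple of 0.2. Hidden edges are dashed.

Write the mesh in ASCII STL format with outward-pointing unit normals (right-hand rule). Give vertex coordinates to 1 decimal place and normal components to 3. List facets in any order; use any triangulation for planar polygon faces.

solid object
 facet normal -0.964 0.148 -0.222
  outer loop
   vertex 2.0 3.8 4.0
   vertex 2.6 3.8 1.4
   vertex 1.6 1.8 4.4
  endloop
 endfacet
 facet normal -0.183 -0.731 0.658
  outer loop
   vertex 4.4 0.2 3.4
   vertex 4.8 1.0 4.4
   vertex 1.6 1.8 4.4
  endloop
 endfacet
 facet normal -0.550 -0.599 -0.582
  outer loop
   vertex 4.4 0.2 3.4
   vertex 1.6 1.8 4.4
   vertex 2.6 3.8 1.4
  endloop
 endfacet
 facet normal 0.000 0.000 1.000
  outer loop
   vertex 3.2 2.6 4.4
   vertex 1.6 1.8 4.4
   vertex 4.8 1.0 4.4
  endloop
 endfacet
 facet normal -0.108 0.216 0.970
  outer loop
   vertex 3.2 2.6 4.4
   vertex 2.0 3.8 4.0
   vertex 1.6 1.8 4.4
  endloop
 endfacet
 facet normal 0.950 -0.259 -0.173
  outer loop
   vertex 4.6 2.0 1.8
   vertex 4.8 1.0 4.4
   vertex 4.4 0.2 3.4
  endloop
 endfacet
 facet normal -0.387 -0.588 -0.710
  outer loop
   vertex 4.6 2.0 1.8
   vertex 4.4 0.2 3.4
   vertex 2.6 3.8 1.4
  endloop
 endfacet
 facet normal 0.691 0.691 0.213
  outer loop
   vertex 4.6 2.0 1.8
   vertex 3.2 2.6 4.4
   vertex 4.8 1.0 4.4
  endloop
 endfacet
 facet normal 0.645 0.750 0.149
  outer loop
   vertex 4.6 2.0 1.8
   vertex 2.6 3.8 1.4
   vertex 2.0 3.8 4.0
  endloop
 endfacet
 facet normal 0.662 0.725 0.189
  outer loop
   vertex 4.6 2.0 1.8
   vertex 2.0 3.8 4.0
   vertex 3.2 2.6 4.4
  endloop
 endfacet
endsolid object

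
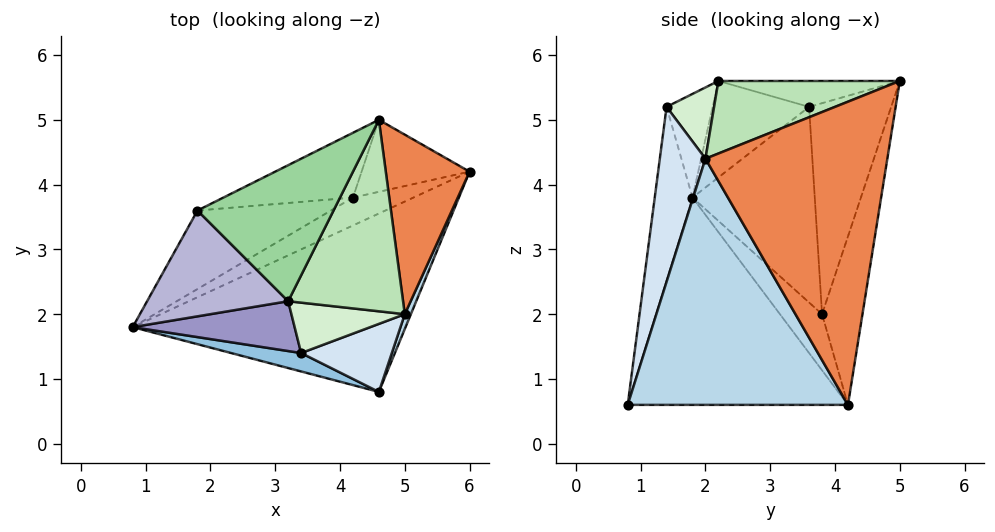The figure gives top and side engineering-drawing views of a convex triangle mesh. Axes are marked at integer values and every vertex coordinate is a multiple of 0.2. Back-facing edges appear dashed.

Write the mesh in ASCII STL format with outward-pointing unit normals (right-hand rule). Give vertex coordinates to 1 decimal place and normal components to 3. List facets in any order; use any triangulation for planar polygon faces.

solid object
 facet normal -0.587 0.242 -0.773
  outer loop
   vertex 4.6 0.8 0.6
   vertex 0.8 1.8 3.8
   vertex 6.0 4.2 0.6
  endloop
 endfacet
 facet normal -0.192 -0.978 0.077
  outer loop
   vertex 3.4 1.4 5.2
   vertex 0.8 1.8 3.8
   vertex 4.6 0.8 0.6
  endloop
 endfacet
 facet normal 0.924 -0.381 0.023
  outer loop
   vertex 5.0 2.0 4.4
   vertex 4.6 0.8 0.6
   vertex 6.0 4.2 0.6
  endloop
 endfacet
 facet normal 0.440 -0.869 0.228
  outer loop
   vertex 5.0 2.0 4.4
   vertex 3.4 1.4 5.2
   vertex 4.6 0.8 0.6
  endloop
 endfacet
 facet normal 0.964 0.022 0.266
  outer loop
   vertex 5.0 2.0 4.4
   vertex 6.0 4.2 0.6
   vertex 4.6 5.0 5.6
  endloop
 endfacet
 facet normal -0.392 0.885 -0.251
  outer loop
   vertex 4.2 3.8 2.0
   vertex 4.6 5.0 5.6
   vertex 6.0 4.2 0.6
  endloop
 endfacet
 facet normal -0.405 0.880 -0.248
  outer loop
   vertex 4.2 3.8 2.0
   vertex 1.8 3.6 5.2
   vertex 4.6 5.0 5.6
  endloop
 endfacet
 facet normal -0.609 0.445 -0.656
  outer loop
   vertex 4.2 3.8 2.0
   vertex 6.0 4.2 0.6
   vertex 0.8 1.8 3.8
  endloop
 endfacet
 facet normal -0.615 0.668 -0.419
  outer loop
   vertex 4.2 3.8 2.0
   vertex 0.8 1.8 3.8
   vertex 1.8 3.6 5.2
  endloop
 endfacet
 facet normal -0.186 0.093 0.978
  outer loop
   vertex 3.2 2.2 5.6
   vertex 4.6 5.0 5.6
   vertex 1.8 3.6 5.2
  endloop
 endfacet
 facet normal 0.516 -0.258 0.817
  outer loop
   vertex 3.2 2.2 5.6
   vertex 5.0 2.0 4.4
   vertex 4.6 5.0 5.6
  endloop
 endfacet
 facet normal 0.511 -0.279 0.813
  outer loop
   vertex 3.2 2.2 5.6
   vertex 3.4 1.4 5.2
   vertex 5.0 2.0 4.4
  endloop
 endfacet
 facet normal -0.471 -0.486 0.736
  outer loop
   vertex 3.2 2.2 5.6
   vertex 0.8 1.8 3.8
   vertex 3.4 1.4 5.2
  endloop
 endfacet
 facet normal -0.536 -0.312 0.784
  outer loop
   vertex 3.2 2.2 5.6
   vertex 1.8 3.6 5.2
   vertex 0.8 1.8 3.8
  endloop
 endfacet
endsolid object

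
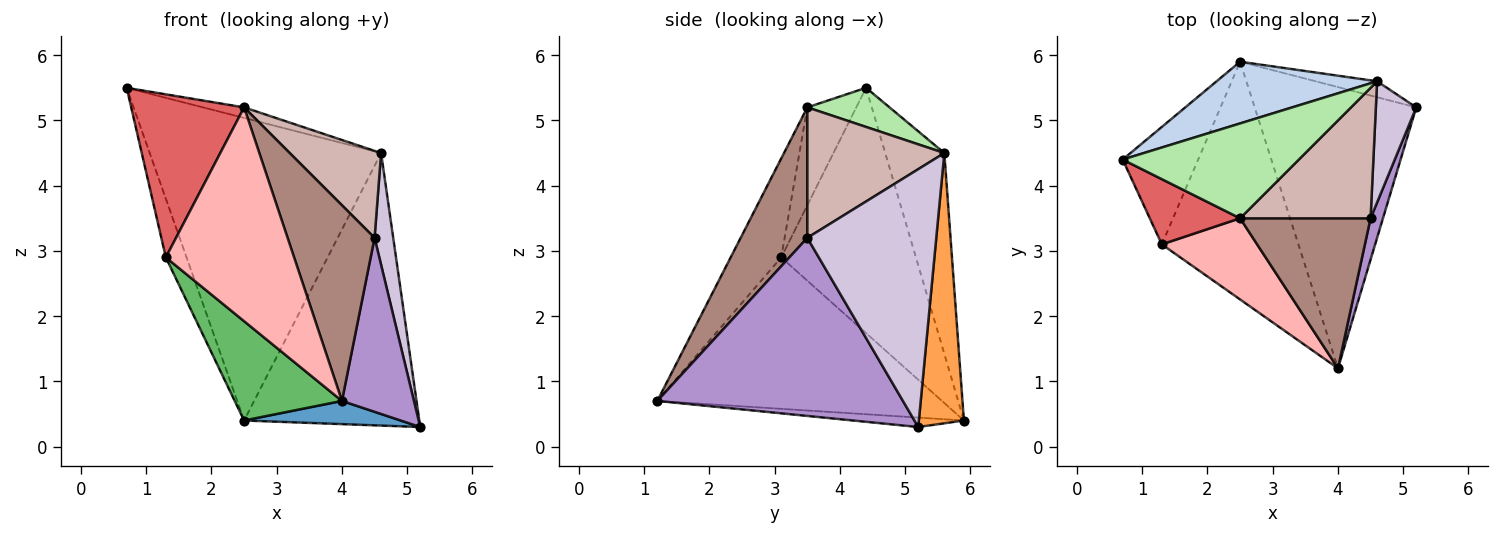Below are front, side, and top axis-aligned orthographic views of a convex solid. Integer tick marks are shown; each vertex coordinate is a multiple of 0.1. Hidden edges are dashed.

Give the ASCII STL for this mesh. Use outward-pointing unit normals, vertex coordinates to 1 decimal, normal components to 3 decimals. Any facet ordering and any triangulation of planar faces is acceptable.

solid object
 facet normal -0.058 -0.082 -0.995
  outer loop
   vertex 2.5 5.9 0.4
   vertex 5.2 5.2 0.3
   vertex 4.0 1.2 0.7
  endloop
 endfacet
 facet normal -0.243 0.951 0.194
  outer loop
   vertex 4.6 5.6 4.5
   vertex 2.5 5.9 0.4
   vertex 0.7 4.4 5.5
  endloop
 endfacet
 facet normal 0.249 0.967 -0.057
  outer loop
   vertex 4.6 5.6 4.5
   vertex 5.2 5.2 0.3
   vertex 2.5 5.9 0.4
  endloop
 endfacet
 facet normal -0.946 0.145 -0.291
  outer loop
   vertex 1.3 3.1 2.9
   vertex 0.7 4.4 5.5
   vertex 2.5 5.9 0.4
  endloop
 endfacet
 facet normal -0.715 -0.269 -0.645
  outer loop
   vertex 1.3 3.1 2.9
   vertex 2.5 5.9 0.4
   vertex 4.0 1.2 0.7
  endloop
 endfacet
 facet normal 0.216 0.108 0.970
  outer loop
   vertex 2.5 3.5 5.2
   vertex 4.6 5.6 4.5
   vertex 0.7 4.4 5.5
  endloop
 endfacet
 facet normal -0.373 -0.861 0.345
  outer loop
   vertex 2.5 3.5 5.2
   vertex 0.7 4.4 5.5
   vertex 1.3 3.1 2.9
  endloop
 endfacet
 facet normal -0.346 -0.877 0.333
  outer loop
   vertex 2.5 3.5 5.2
   vertex 1.3 3.1 2.9
   vertex 4.0 1.2 0.7
  endloop
 endfacet
 facet normal 0.958 -0.281 0.067
  outer loop
   vertex 4.5 3.5 3.2
   vertex 4.0 1.2 0.7
   vertex 5.2 5.2 0.3
  endloop
 endfacet
 facet normal 0.978 -0.141 0.153
  outer loop
   vertex 4.5 3.5 3.2
   vertex 5.2 5.2 0.3
   vertex 4.6 5.6 4.5
  endloop
 endfacet
 facet normal 0.520 -0.678 0.520
  outer loop
   vertex 4.5 3.5 3.2
   vertex 2.5 3.5 5.2
   vertex 4.0 1.2 0.7
  endloop
 endfacet
 facet normal 0.640 -0.426 0.640
  outer loop
   vertex 4.5 3.5 3.2
   vertex 4.6 5.6 4.5
   vertex 2.5 3.5 5.2
  endloop
 endfacet
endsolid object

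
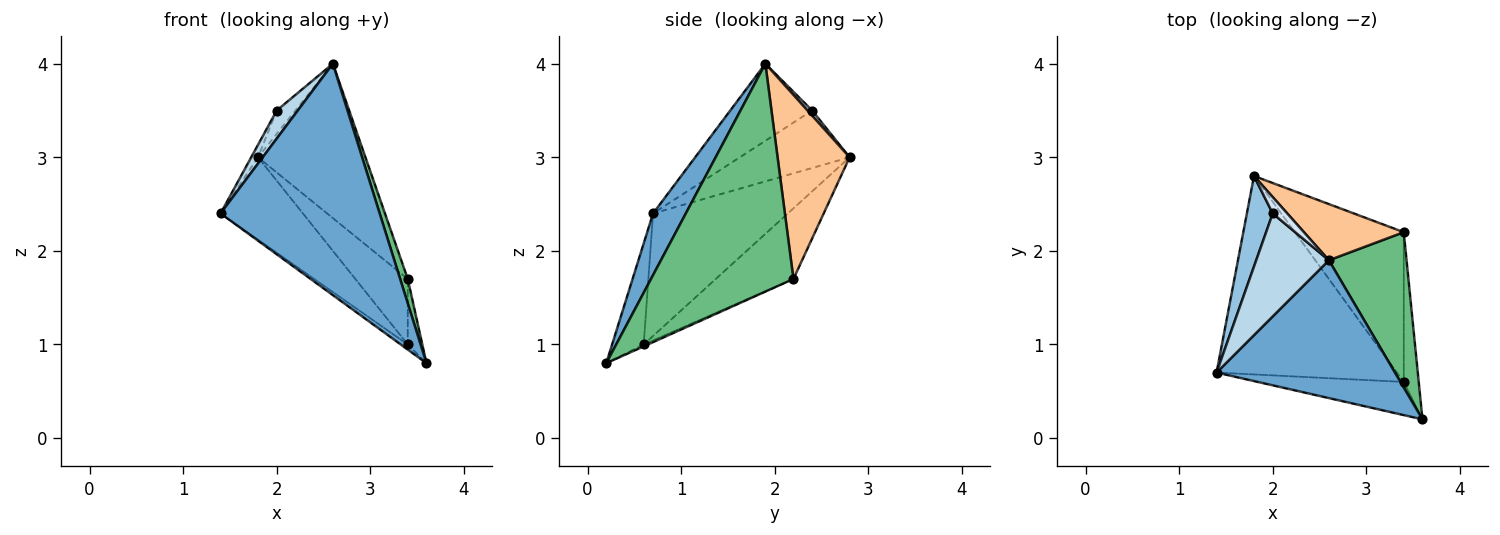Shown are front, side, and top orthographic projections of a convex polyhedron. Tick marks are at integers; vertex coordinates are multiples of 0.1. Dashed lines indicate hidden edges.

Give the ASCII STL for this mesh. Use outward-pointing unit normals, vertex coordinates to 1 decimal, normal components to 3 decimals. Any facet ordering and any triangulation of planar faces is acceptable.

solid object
 facet normal 0.174 -0.846 0.504
  outer loop
   vertex 2.6 1.9 4.0
   vertex 1.4 0.7 2.4
   vertex 3.6 0.2 0.8
  endloop
 endfacet
 facet normal -0.911 0.056 0.409
  outer loop
   vertex 2.0 2.4 3.5
   vertex 1.8 2.8 3.0
   vertex 1.4 0.7 2.4
  endloop
 endfacet
 facet normal -0.715 -0.184 0.674
  outer loop
   vertex 2.0 2.4 3.5
   vertex 1.4 0.7 2.4
   vertex 2.6 1.9 4.0
  endloop
 endfacet
 facet normal 0.201 0.803 0.562
  outer loop
   vertex 2.0 2.4 3.5
   vertex 2.6 1.9 4.0
   vertex 1.8 2.8 3.0
  endloop
 endfacet
 facet normal -0.565 0.125 -0.816
  outer loop
   vertex 3.4 0.6 1.0
   vertex 3.6 0.2 0.8
   vertex 1.4 0.7 2.4
  endloop
 endfacet
 facet normal -0.531 0.325 -0.782
  outer loop
   vertex 3.4 0.6 1.0
   vertex 1.4 0.7 2.4
   vertex 1.8 2.8 3.0
  endloop
 endfacet
 facet normal 0.533 0.795 0.289
  outer loop
   vertex 3.4 2.2 1.7
   vertex 1.8 2.8 3.0
   vertex 2.6 1.9 4.0
  endloop
 endfacet
 facet normal -0.511 0.345 -0.788
  outer loop
   vertex 3.4 2.2 1.7
   vertex 3.4 0.6 1.0
   vertex 1.8 2.8 3.0
  endloop
 endfacet
 facet normal 0.945 -0.050 0.322
  outer loop
   vertex 3.4 2.2 1.7
   vertex 2.6 1.9 4.0
   vertex 3.6 0.2 0.8
  endloop
 endfacet
 facet normal -0.114 0.398 -0.910
  outer loop
   vertex 3.4 2.2 1.7
   vertex 3.6 0.2 0.8
   vertex 3.4 0.6 1.0
  endloop
 endfacet
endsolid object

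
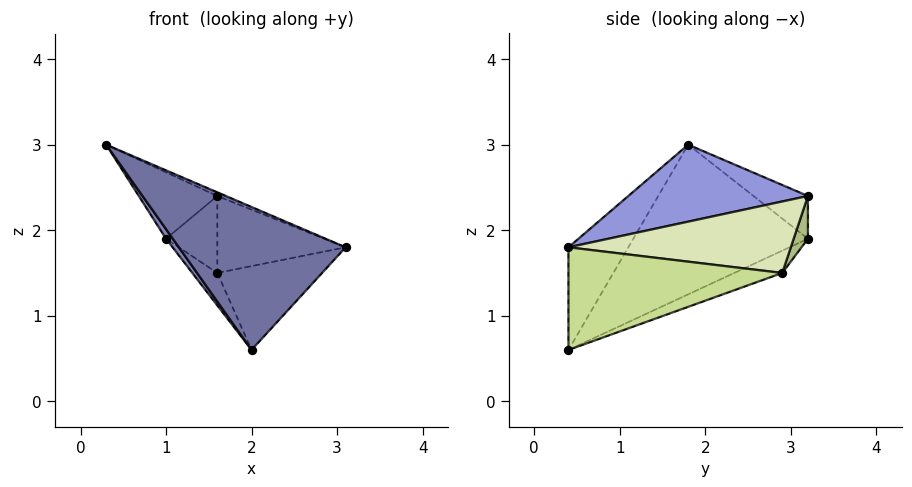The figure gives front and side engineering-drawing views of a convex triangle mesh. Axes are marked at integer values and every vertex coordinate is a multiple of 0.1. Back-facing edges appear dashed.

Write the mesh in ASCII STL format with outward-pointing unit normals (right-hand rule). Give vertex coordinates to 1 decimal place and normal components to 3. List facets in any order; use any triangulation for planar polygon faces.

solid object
 facet normal -0.323 -0.899 0.296
  outer loop
   vertex 2.0 0.4 0.6
   vertex 3.1 0.4 1.8
   vertex 0.3 1.8 3.0
  endloop
 endfacet
 facet normal -0.824 -0.032 -0.565
  outer loop
   vertex 2.0 0.4 0.6
   vertex 0.3 1.8 3.0
   vertex 1.0 3.2 1.9
  endloop
 endfacet
 facet normal 0.402 0.019 0.915
  outer loop
   vertex 1.6 3.2 2.4
   vertex 0.3 1.8 3.0
   vertex 3.1 0.4 1.8
  endloop
 endfacet
 facet normal -0.470 0.679 0.564
  outer loop
   vertex 1.6 3.2 2.4
   vertex 1.0 3.2 1.9
   vertex 0.3 1.8 3.0
  endloop
 endfacet
 facet normal -0.454 0.236 -0.859
  outer loop
   vertex 1.6 2.9 1.5
   vertex 2.0 0.4 0.6
   vertex 1.0 3.2 1.9
  endloop
 endfacet
 facet normal 0.255 0.917 -0.306
  outer loop
   vertex 1.6 2.9 1.5
   vertex 1.0 3.2 1.9
   vertex 1.6 3.2 2.4
  endloop
 endfacet
 facet normal 0.693 0.340 -0.636
  outer loop
   vertex 1.6 2.9 1.5
   vertex 3.1 0.4 1.8
   vertex 2.0 0.4 0.6
  endloop
 endfacet
 facet normal 0.854 0.493 -0.164
  outer loop
   vertex 1.6 2.9 1.5
   vertex 1.6 3.2 2.4
   vertex 3.1 0.4 1.8
  endloop
 endfacet
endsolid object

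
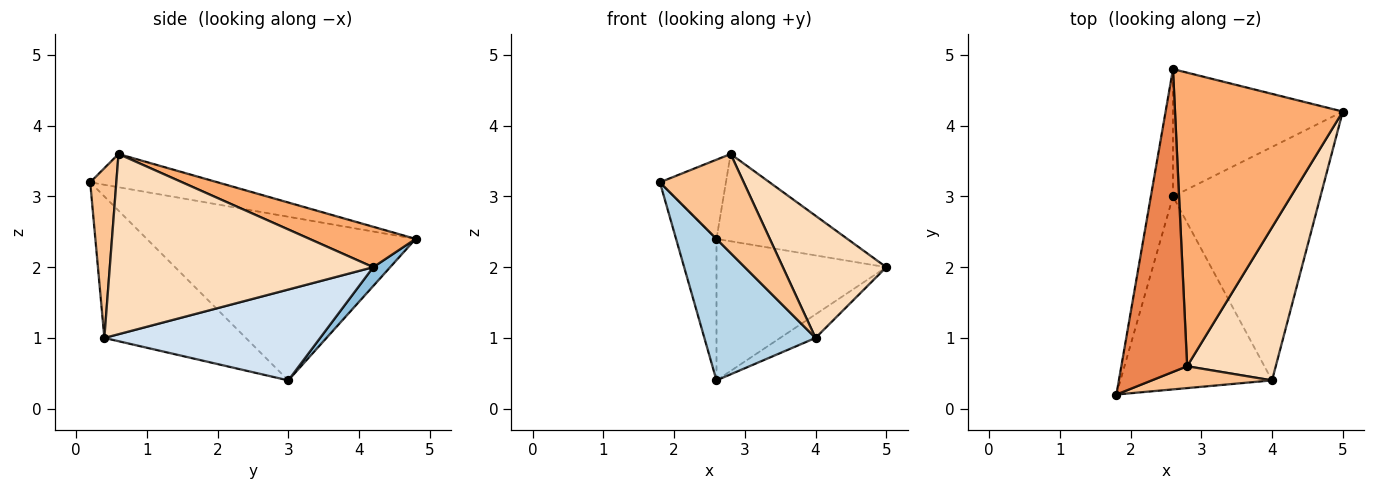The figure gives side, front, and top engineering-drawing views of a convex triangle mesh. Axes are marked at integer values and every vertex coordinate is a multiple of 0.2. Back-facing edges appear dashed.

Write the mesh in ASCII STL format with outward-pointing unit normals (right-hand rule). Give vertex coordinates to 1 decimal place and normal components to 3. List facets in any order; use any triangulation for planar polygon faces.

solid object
 facet normal -0.980 0.147 -0.133
  outer loop
   vertex 2.6 3.0 0.4
   vertex 1.8 0.2 3.2
   vertex 2.6 4.8 2.4
  endloop
 endfacet
 facet normal 0.074 0.741 -0.667
  outer loop
   vertex 2.6 3.0 0.4
   vertex 2.6 4.8 2.4
   vertex 5.0 4.2 2.0
  endloop
 endfacet
 facet normal -0.601 -0.472 -0.644
  outer loop
   vertex 4.0 0.4 1.0
   vertex 1.8 0.2 3.2
   vertex 2.6 3.0 0.4
  endloop
 endfacet
 facet normal 0.523 0.086 -0.848
  outer loop
   vertex 4.0 0.4 1.0
   vertex 2.6 3.0 0.4
   vertex 5.0 4.2 2.0
  endloop
 endfacet
 facet normal -0.439 0.227 0.869
  outer loop
   vertex 2.8 0.6 3.6
   vertex 2.6 4.8 2.4
   vertex 1.8 0.2 3.2
  endloop
 endfacet
 facet normal 0.225 0.278 0.934
  outer loop
   vertex 2.8 0.6 3.6
   vertex 5.0 4.2 2.0
   vertex 2.6 4.8 2.4
  endloop
 endfacet
 facet normal 0.291 -0.934 0.206
  outer loop
   vertex 2.8 0.6 3.6
   vertex 1.8 0.2 3.2
   vertex 4.0 0.4 1.0
  endloop
 endfacet
 facet normal 0.846 -0.332 0.416
  outer loop
   vertex 2.8 0.6 3.6
   vertex 4.0 0.4 1.0
   vertex 5.0 4.2 2.0
  endloop
 endfacet
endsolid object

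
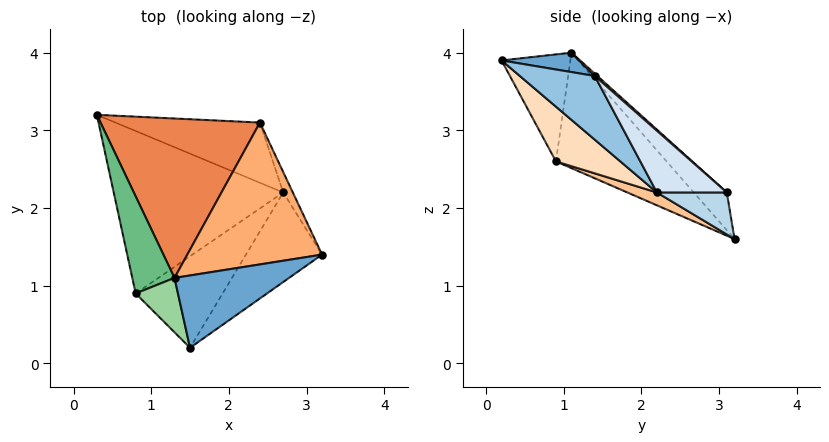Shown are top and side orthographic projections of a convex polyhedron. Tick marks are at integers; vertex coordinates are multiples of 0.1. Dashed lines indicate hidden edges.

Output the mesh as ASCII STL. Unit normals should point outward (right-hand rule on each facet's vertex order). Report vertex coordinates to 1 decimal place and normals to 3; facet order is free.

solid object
 facet normal 0.167 -0.072 0.983
  outer loop
   vertex 1.3 1.1 4.0
   vertex 1.5 0.2 3.9
   vertex 3.2 1.4 3.7
  endloop
 endfacet
 facet normal 0.445 -0.720 -0.532
  outer loop
   vertex 2.7 2.2 2.2
   vertex 3.2 1.4 3.7
   vertex 1.5 0.2 3.9
  endloop
 endfacet
 facet normal 0.278 0.093 -0.956
  outer loop
   vertex 2.4 3.1 2.2
   vertex 2.7 2.2 2.2
   vertex 0.3 3.2 1.6
  endloop
 endfacet
 facet normal 0.939 0.313 -0.146
  outer loop
   vertex 2.4 3.1 2.2
   vertex 3.2 1.4 3.7
   vertex 2.7 2.2 2.2
  endloop
 endfacet
 facet normal -0.163 0.708 0.687
  outer loop
   vertex 2.4 3.1 2.2
   vertex 0.3 3.2 1.6
   vertex 1.3 1.1 4.0
  endloop
 endfacet
 facet normal 0.013 0.665 0.747
  outer loop
   vertex 2.4 3.1 2.2
   vertex 1.3 1.1 4.0
   vertex 3.2 1.4 3.7
  endloop
 endfacet
 facet normal 0.070 -0.385 -0.920
  outer loop
   vertex 0.8 0.9 2.6
   vertex 0.3 3.2 1.6
   vertex 2.7 2.2 2.2
  endloop
 endfacet
 facet normal 0.369 -0.720 -0.587
  outer loop
   vertex 0.8 0.9 2.6
   vertex 2.7 2.2 2.2
   vertex 1.5 0.2 3.9
  endloop
 endfacet
 facet normal -0.938 -0.055 0.343
  outer loop
   vertex 0.8 0.9 2.6
   vertex 1.3 1.1 4.0
   vertex 0.3 3.2 1.6
  endloop
 endfacet
 facet normal -0.903 -0.240 0.357
  outer loop
   vertex 0.8 0.9 2.6
   vertex 1.5 0.2 3.9
   vertex 1.3 1.1 4.0
  endloop
 endfacet
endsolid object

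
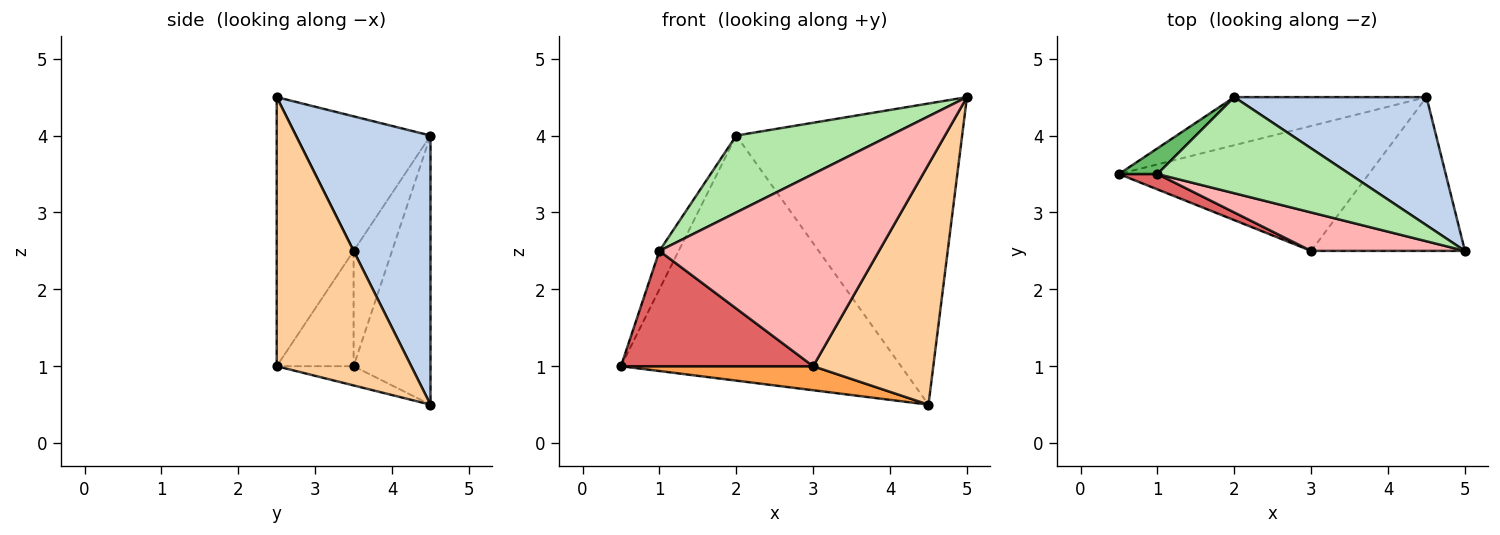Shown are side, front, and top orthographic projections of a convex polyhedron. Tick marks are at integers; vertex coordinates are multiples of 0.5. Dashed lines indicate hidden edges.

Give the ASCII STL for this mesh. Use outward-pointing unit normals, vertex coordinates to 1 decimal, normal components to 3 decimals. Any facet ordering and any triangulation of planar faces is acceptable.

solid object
 facet normal -0.260 0.948 -0.186
  outer loop
   vertex 2.0 4.5 4.0
   vertex 4.5 4.5 0.5
   vertex 0.5 3.5 1.0
  endloop
 endfacet
 facet normal 0.481 0.807 0.343
  outer loop
   vertex 2.0 4.5 4.0
   vertex 5.0 2.5 4.5
   vertex 4.5 4.5 0.5
  endloop
 endfacet
 facet normal -0.075 -0.188 -0.979
  outer loop
   vertex 3.0 2.5 1.0
   vertex 0.5 3.5 1.0
   vertex 4.5 4.5 0.5
  endloop
 endfacet
 facet normal 0.686 -0.613 -0.392
  outer loop
   vertex 3.0 2.5 1.0
   vertex 4.5 4.5 0.5
   vertex 5.0 2.5 4.5
  endloop
 endfacet
 facet normal -0.857 0.429 0.286
  outer loop
   vertex 1.0 3.5 2.5
   vertex 2.0 4.5 4.0
   vertex 0.5 3.5 1.0
  endloop
 endfacet
 facet normal -0.480 -0.548 0.685
  outer loop
   vertex 1.0 3.5 2.5
   vertex 5.0 2.5 4.5
   vertex 2.0 4.5 4.0
  endloop
 endfacet
 facet normal -0.369 -0.921 0.123
  outer loop
   vertex 1.0 3.5 2.5
   vertex 0.5 3.5 1.0
   vertex 3.0 2.5 1.0
  endloop
 endfacet
 facet normal -0.325 -0.927 0.185
  outer loop
   vertex 1.0 3.5 2.5
   vertex 3.0 2.5 1.0
   vertex 5.0 2.5 4.5
  endloop
 endfacet
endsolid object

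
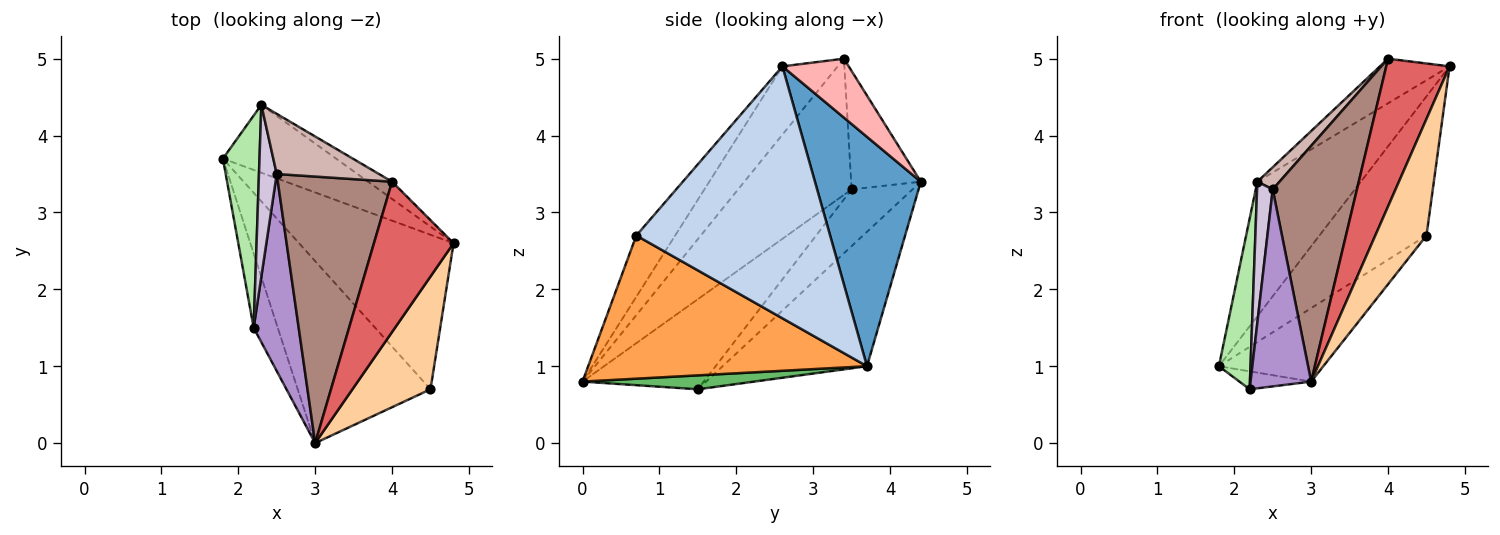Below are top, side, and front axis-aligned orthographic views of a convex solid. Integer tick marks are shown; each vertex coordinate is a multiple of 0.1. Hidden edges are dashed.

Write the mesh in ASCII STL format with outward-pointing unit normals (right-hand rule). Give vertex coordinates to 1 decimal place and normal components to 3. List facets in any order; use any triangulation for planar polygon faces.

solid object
 facet normal 0.674 0.659 -0.333
  outer loop
   vertex 2.3 4.4 3.4
   vertex 4.8 2.6 4.9
   vertex 1.8 3.7 1.0
  endloop
 endfacet
 facet normal 0.771 0.426 -0.473
  outer loop
   vertex 4.5 0.7 2.7
   vertex 1.8 3.7 1.0
   vertex 4.8 2.6 4.9
  endloop
 endfacet
 facet normal 0.707 0.265 -0.656
  outer loop
   vertex 4.5 0.7 2.7
   vertex 3.0 0.0 0.8
   vertex 1.8 3.7 1.0
  endloop
 endfacet
 facet normal -0.479 -0.631 0.610
  outer loop
   vertex 4.5 0.7 2.7
   vertex 4.8 2.6 4.9
   vertex 3.0 0.0 0.8
  endloop
 endfacet
 facet normal 0.490 0.205 -0.848
  outer loop
   vertex 2.2 1.5 0.7
   vertex 1.8 3.7 1.0
   vertex 3.0 0.0 0.8
  endloop
 endfacet
 facet normal -0.944 -0.207 0.257
  outer loop
   vertex 2.2 1.5 0.7
   vertex 2.3 4.4 3.4
   vertex 1.8 3.7 1.0
  endloop
 endfacet
 facet normal -0.522 -0.598 0.608
  outer loop
   vertex 4.0 3.4 5.0
   vertex 3.0 0.0 0.8
   vertex 4.8 2.6 4.9
  endloop
 endfacet
 facet normal 0.664 0.698 -0.269
  outer loop
   vertex 4.0 3.4 5.0
   vertex 4.8 2.6 4.9
   vertex 2.3 4.4 3.4
  endloop
 endfacet
 facet normal -0.816 -0.408 0.408
  outer loop
   vertex 2.5 3.5 3.3
   vertex 2.2 1.5 0.7
   vertex 3.0 0.0 0.8
  endloop
 endfacet
 facet normal -0.927 -0.238 0.290
  outer loop
   vertex 2.5 3.5 3.3
   vertex 2.3 4.4 3.4
   vertex 2.2 1.5 0.7
  endloop
 endfacet
 facet normal -0.666 -0.494 0.559
  outer loop
   vertex 2.5 3.5 3.3
   vertex 3.0 0.0 0.8
   vertex 4.0 3.4 5.0
  endloop
 endfacet
 facet normal -0.736 -0.234 0.635
  outer loop
   vertex 2.5 3.5 3.3
   vertex 4.0 3.4 5.0
   vertex 2.3 4.4 3.4
  endloop
 endfacet
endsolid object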